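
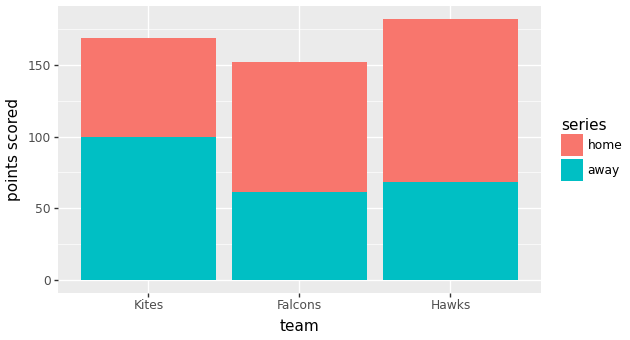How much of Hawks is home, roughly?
≈ 120

home top ≈ 180, bottom ≈ 60; segment ≈ 120.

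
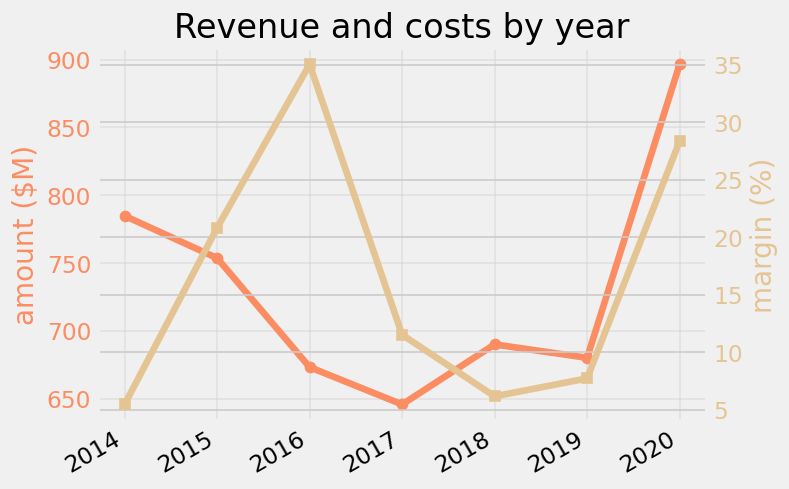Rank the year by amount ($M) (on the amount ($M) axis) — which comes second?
Top 3 (on the amount ($M) axis): 2020 ≈ 900, 2014 ≈ 775, 2015 ≈ 750.

2014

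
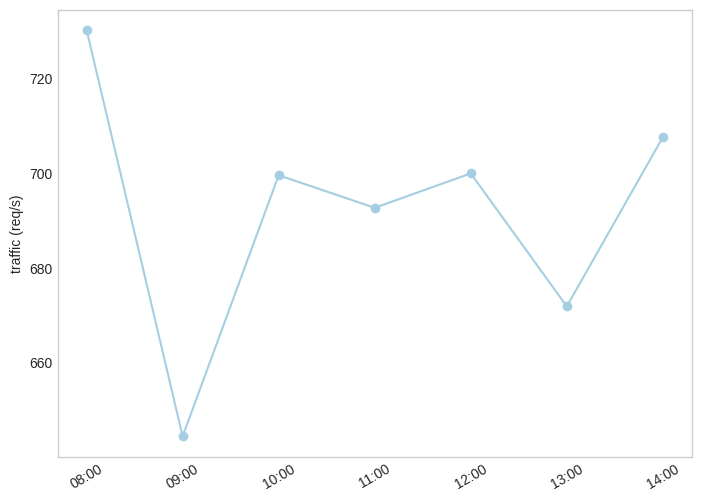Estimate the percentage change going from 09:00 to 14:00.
09:00 ≈ 640, 14:00 ≈ 710; (710 − 640) / 640 ≈ +10.9%.

≈ +10.9%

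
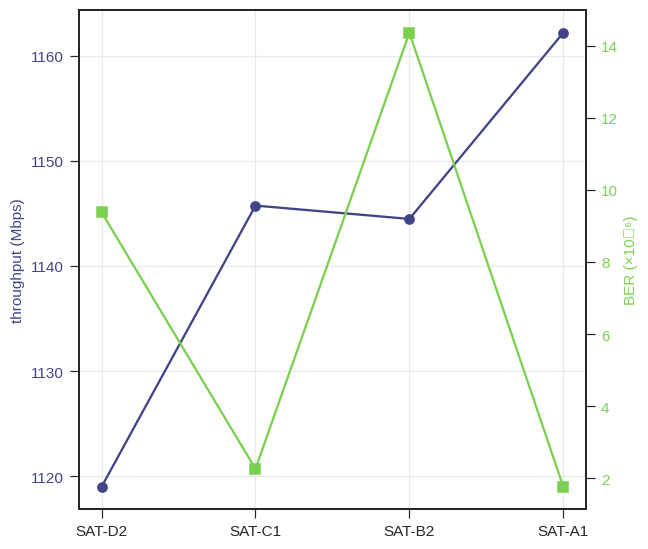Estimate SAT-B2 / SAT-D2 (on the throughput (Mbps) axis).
SAT-B2 ≈ 1145, SAT-D2 ≈ 1120; 1145/1120 ≈ 1.02.

≈ 1.02×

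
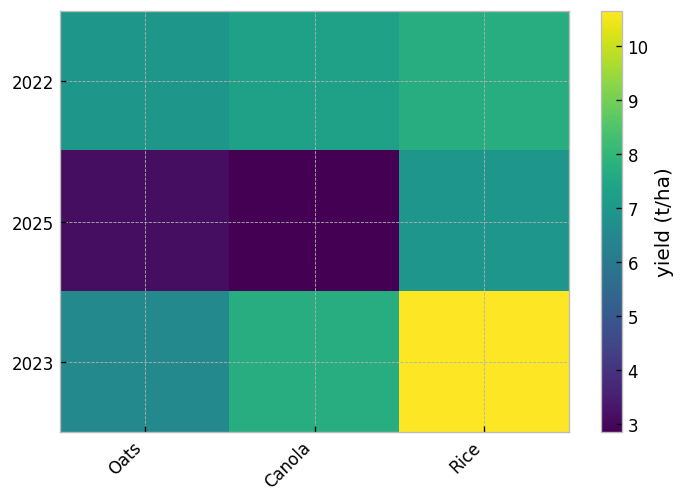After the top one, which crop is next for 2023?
Top 3 for 2023: Rice ≈ 11, Canola ≈ 8, Oats ≈ 7.

Canola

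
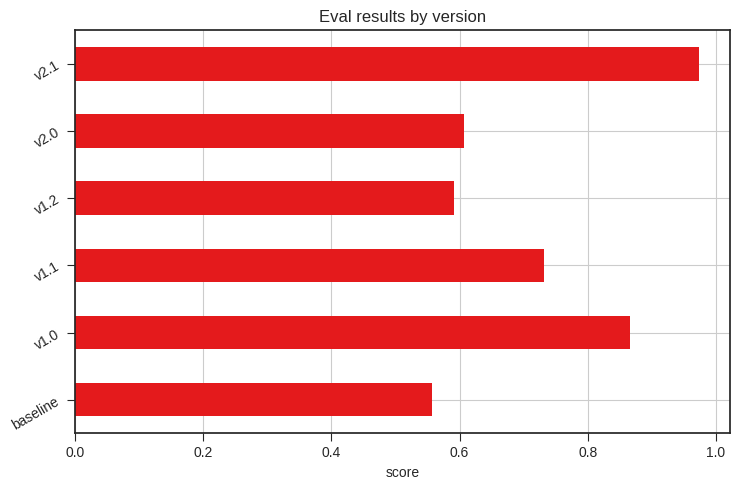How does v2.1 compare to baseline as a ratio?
≈ 1.67×

v2.1 ≈ 1.0, baseline ≈ 0.6; 1.0/0.6 ≈ 1.67.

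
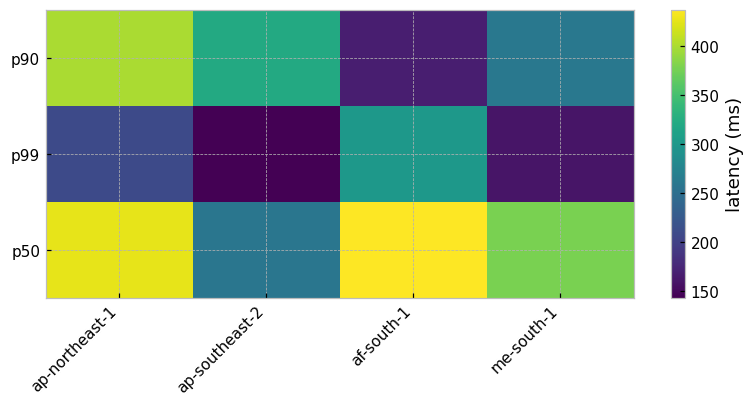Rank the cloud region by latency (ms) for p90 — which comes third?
Top 4 for p90: ap-northeast-1 ≈ 400, ap-southeast-2 ≈ 325, me-south-1 ≈ 250, af-south-1 ≈ 175.

me-south-1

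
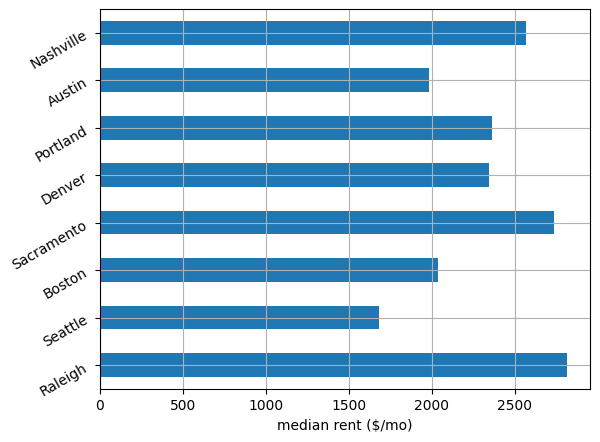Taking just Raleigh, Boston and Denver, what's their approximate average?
(3000 + 2000 + 2500) / 3 ≈ 2500.

≈ 2500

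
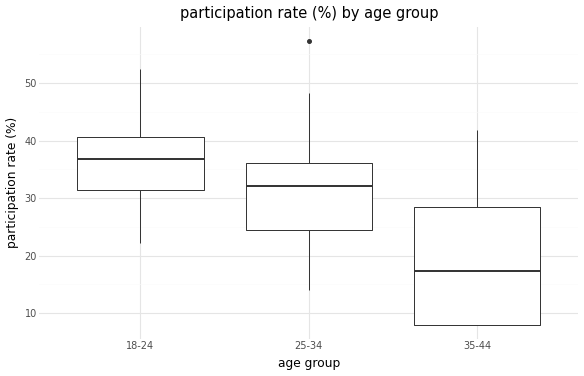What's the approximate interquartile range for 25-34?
Q3 ≈ 36, Q1 ≈ 24; IQR ≈ 12.

≈ 12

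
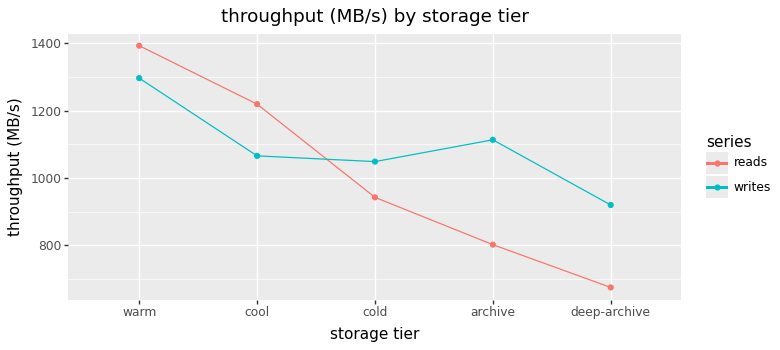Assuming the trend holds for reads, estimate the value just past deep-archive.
Last three: 900, 800, 700 → slope ≈ -100/step → next ≈ 600.

≈ 600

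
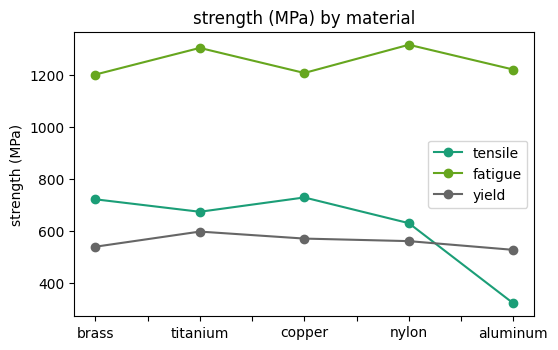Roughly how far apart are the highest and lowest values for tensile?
Max copper ≈ 700, min aluminum ≈ 300; range ≈ 400.

≈ 400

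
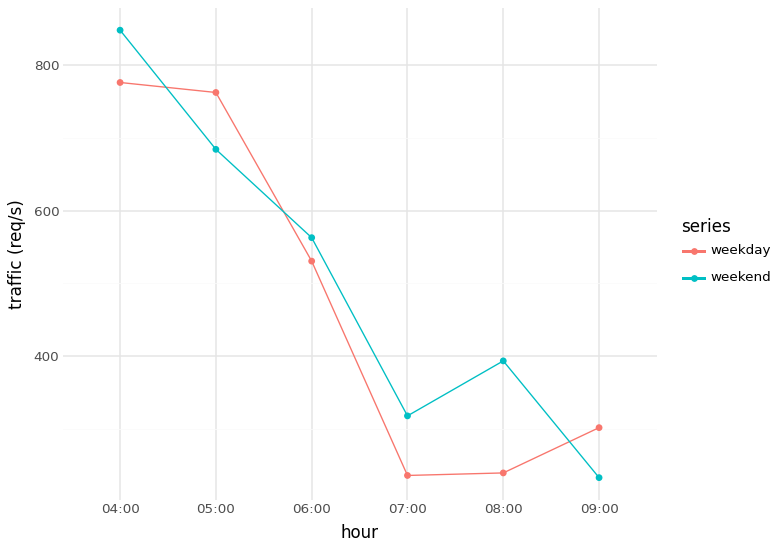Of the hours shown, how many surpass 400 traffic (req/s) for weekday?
Above 400: 04:00, 05:00, 06:00.

3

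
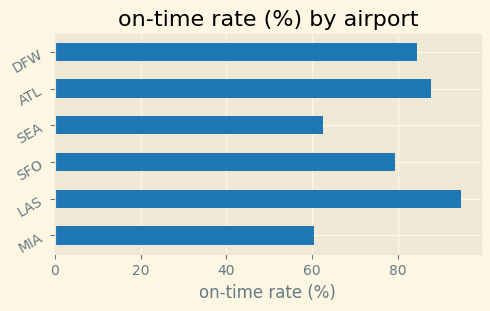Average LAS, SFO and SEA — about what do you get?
≈ 77

(90 + 80 + 60) / 3 ≈ 77.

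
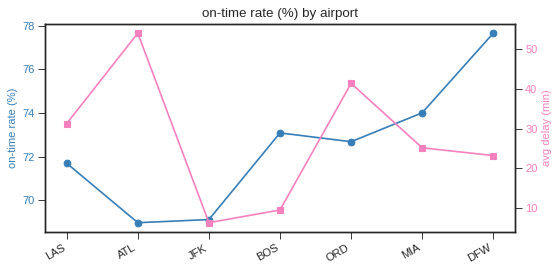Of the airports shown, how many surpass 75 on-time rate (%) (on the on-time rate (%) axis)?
Above 75: DFW.

1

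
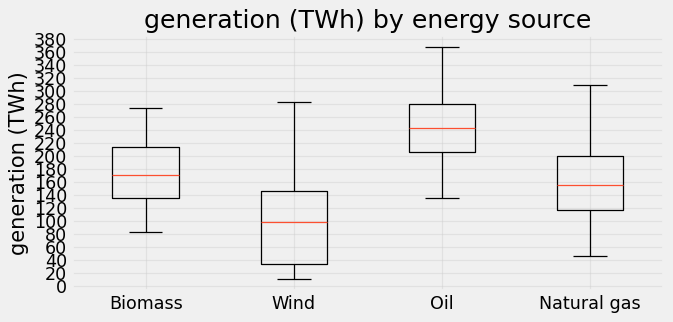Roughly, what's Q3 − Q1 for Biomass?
≈ 80

Q3 ≈ 220, Q1 ≈ 140; IQR ≈ 80.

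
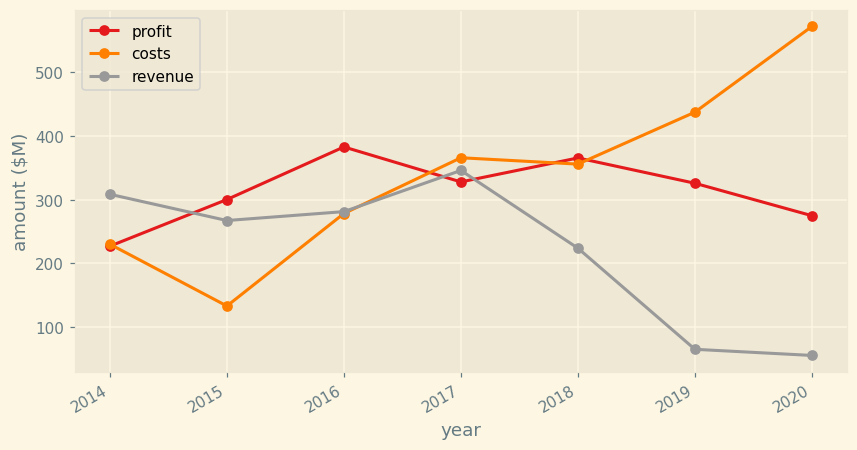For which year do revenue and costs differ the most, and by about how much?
2020: revenue ≈ 50, costs ≈ 550 → gap ≈ 500. Next-largest (2019) is only ≈ 400.

2020, ≈ 500 $M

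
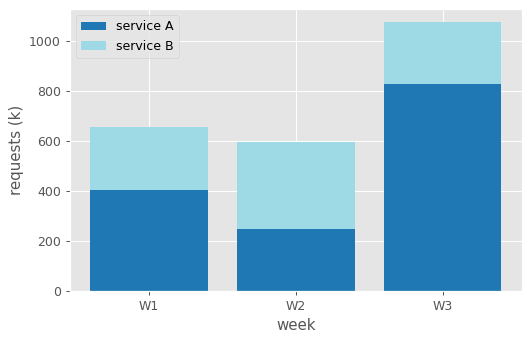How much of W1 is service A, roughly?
service A top ≈ 400, bottom ≈ 0; segment ≈ 400.

≈ 400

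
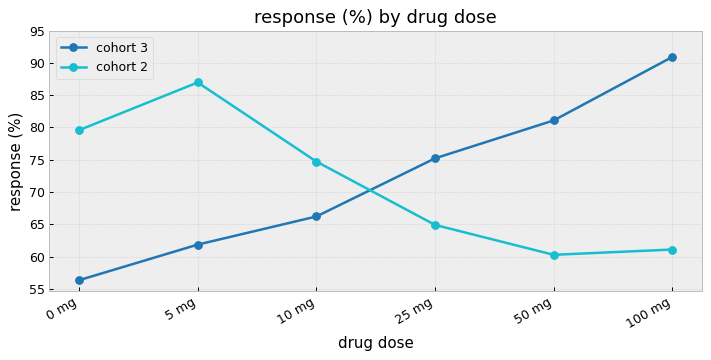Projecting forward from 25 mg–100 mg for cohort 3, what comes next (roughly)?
Last three: 75, 80, 90 → slope ≈ 7.5/step → next ≈ 97.5.

≈ 97.5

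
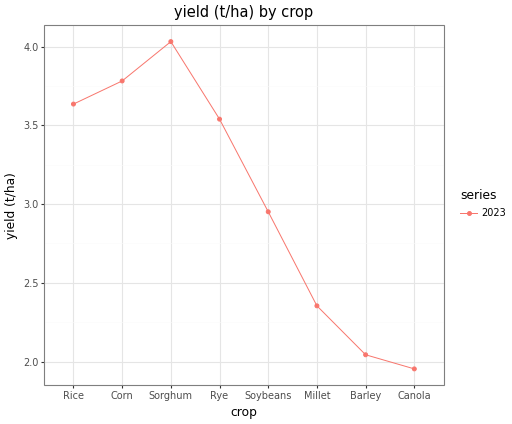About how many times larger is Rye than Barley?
≈ 1.8×

Rye ≈ 3.6, Barley ≈ 2.0; 3.6/2.0 ≈ 1.8.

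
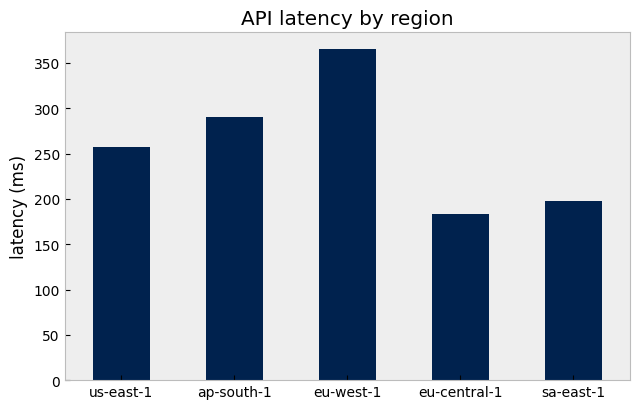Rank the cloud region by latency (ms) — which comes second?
ap-south-1

Top 3: eu-west-1 ≈ 350, ap-south-1 ≈ 300, us-east-1 ≈ 250.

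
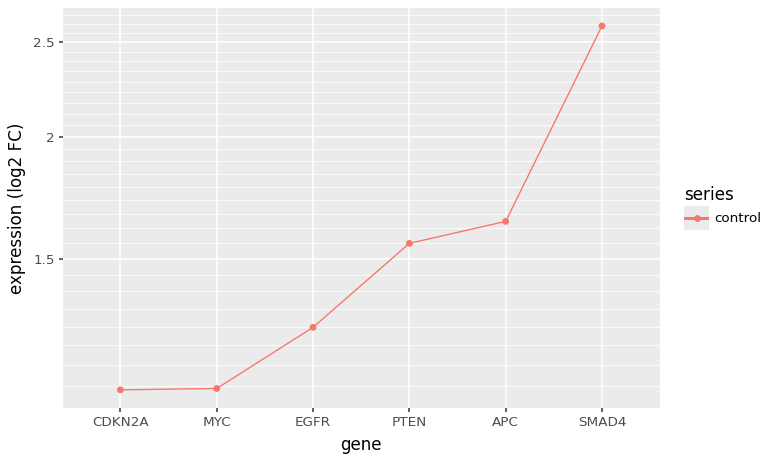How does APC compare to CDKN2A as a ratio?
≈ 1.33×

APC ≈ 1.6, CDKN2A ≈ 1.2; 1.6/1.2 ≈ 1.33.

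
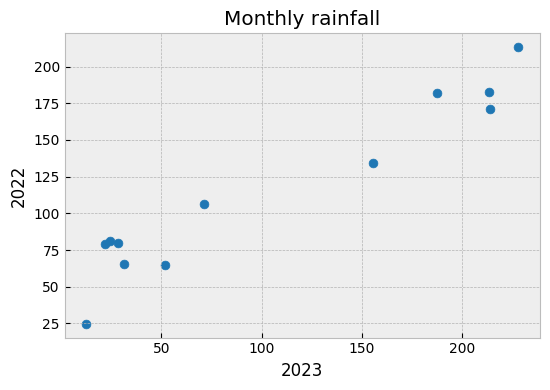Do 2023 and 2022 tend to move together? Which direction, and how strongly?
Points are positively correlated; strong (|r| ≈ 1.0).

positive, strong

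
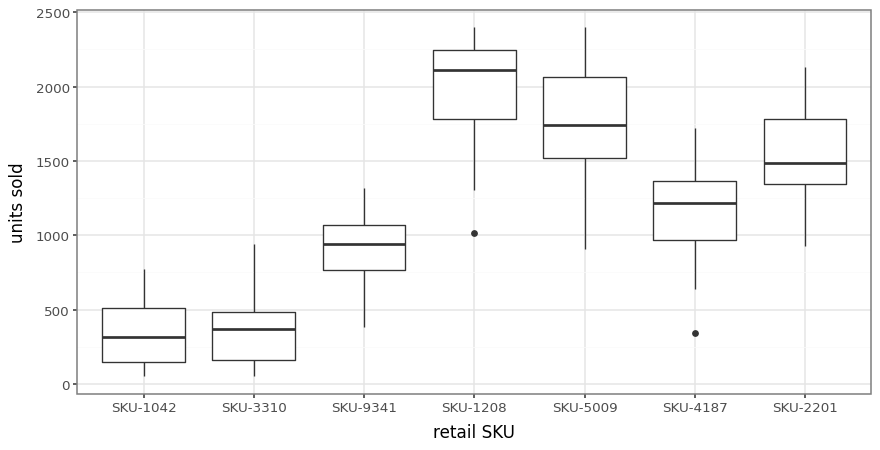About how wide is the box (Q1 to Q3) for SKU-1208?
Q3 ≈ 2200, Q1 ≈ 1800; IQR ≈ 400.

≈ 400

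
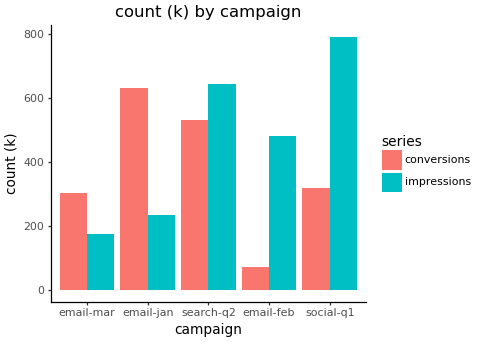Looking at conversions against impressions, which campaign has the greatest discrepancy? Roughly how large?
social-q1, ≈ 500 k

social-q1: conversions ≈ 300, impressions ≈ 800 → gap ≈ 500. Next-largest (email-feb) is only ≈ 400.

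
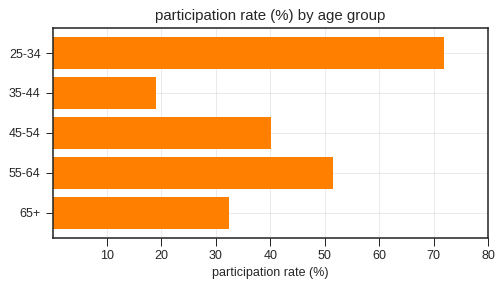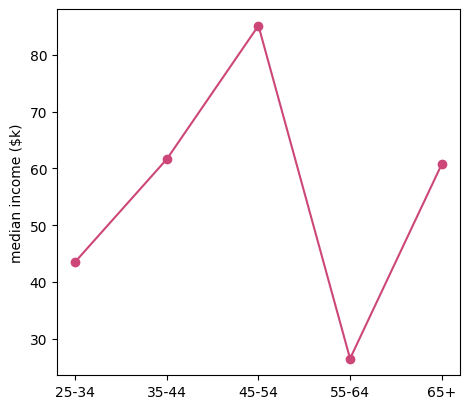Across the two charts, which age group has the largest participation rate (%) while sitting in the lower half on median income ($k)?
Chart 2 median median income ($k) ≈ 60; below-median age groups: 25-34, 55-64. Among those, 25-34 has the highest participation rate (%) (≈ 70).

25-34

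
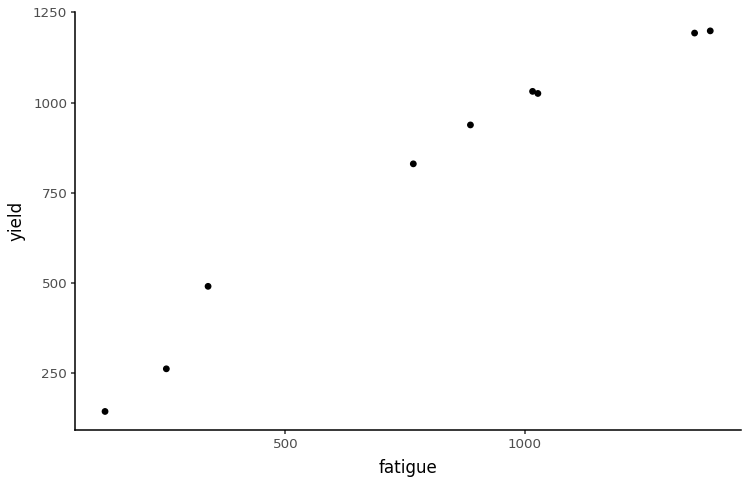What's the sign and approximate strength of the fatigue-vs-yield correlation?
positive, strong

Points are positively correlated; strong (|r| ≈ 1.0).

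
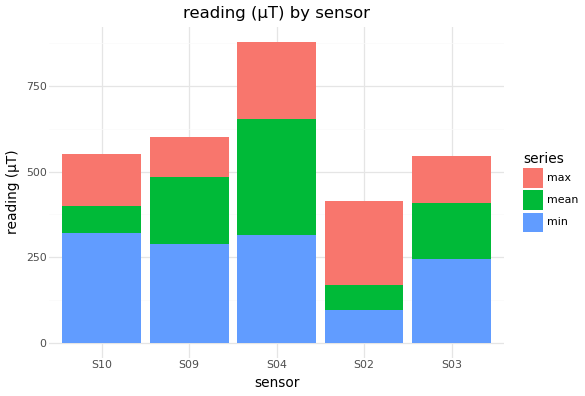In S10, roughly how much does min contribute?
≈ 300

min top ≈ 300, bottom ≈ 0; segment ≈ 300.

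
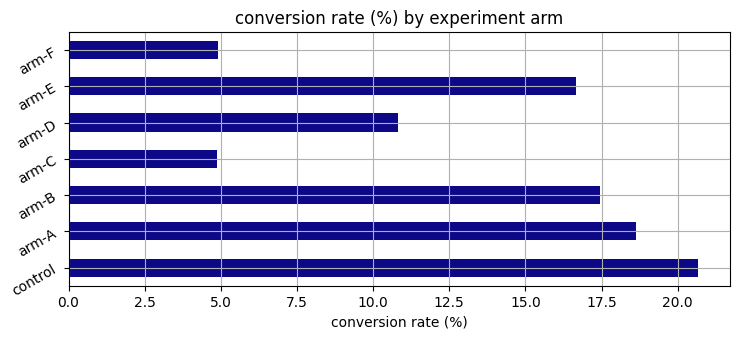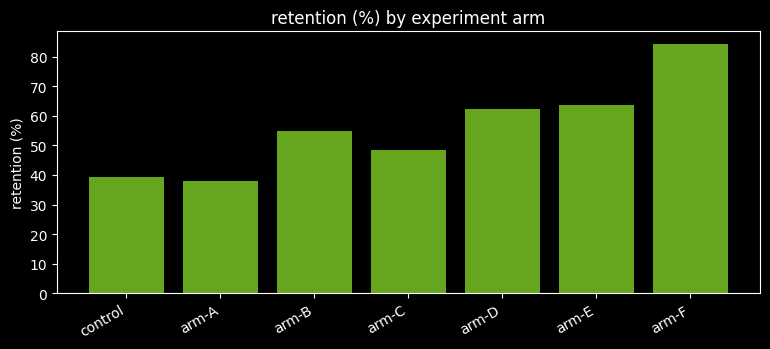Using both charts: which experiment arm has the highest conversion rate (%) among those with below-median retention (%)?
control

Chart 2 median retention (%) ≈ 50; below-median experiment arms: control, arm-A, arm-C. Among those, control has the highest conversion rate (%) (≈ 20).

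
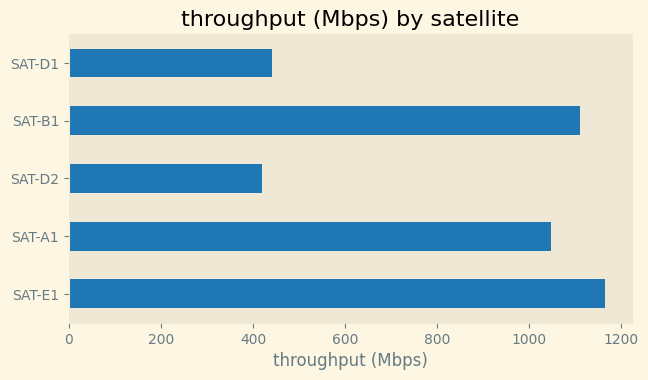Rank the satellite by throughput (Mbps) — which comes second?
SAT-B1

Top 3: SAT-E1 ≈ 1200, SAT-B1 ≈ 1100, SAT-A1 ≈ 1000.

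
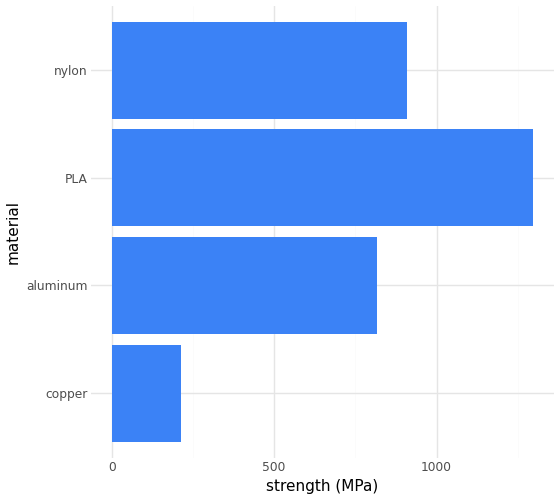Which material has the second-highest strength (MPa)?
Top 3: PLA ≈ 1200, nylon ≈ 1000, aluminum ≈ 800.

nylon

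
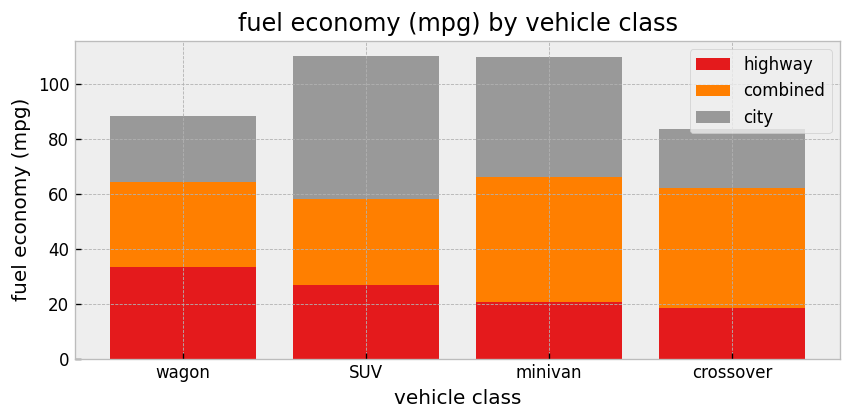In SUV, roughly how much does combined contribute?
combined top ≈ 60, bottom ≈ 30; segment ≈ 30.

≈ 30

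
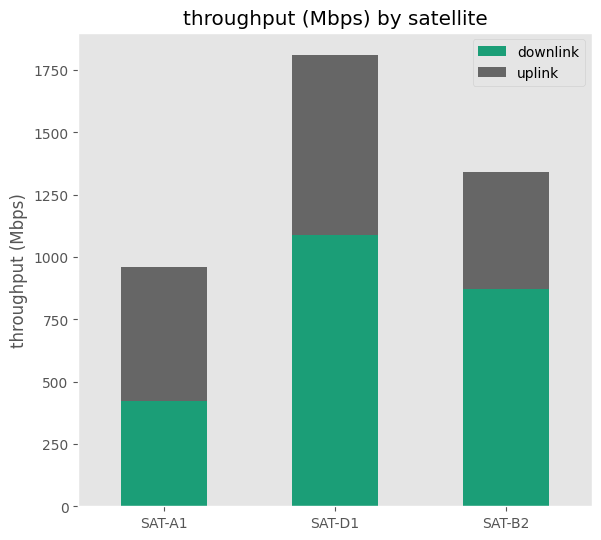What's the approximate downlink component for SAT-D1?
≈ 1000

downlink top ≈ 1000, bottom ≈ 0; segment ≈ 1000.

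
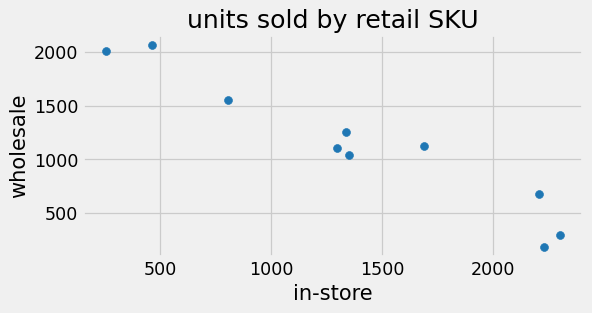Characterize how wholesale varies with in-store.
negative, strong

Points are negatively correlated; strong (|r| ≈ 1.0).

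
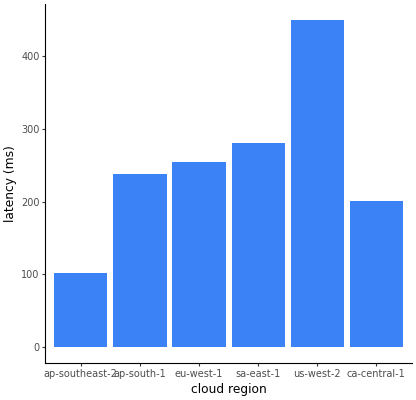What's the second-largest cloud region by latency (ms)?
Top 3: us-west-2 ≈ 450, sa-east-1 ≈ 300, eu-west-1 ≈ 250.

sa-east-1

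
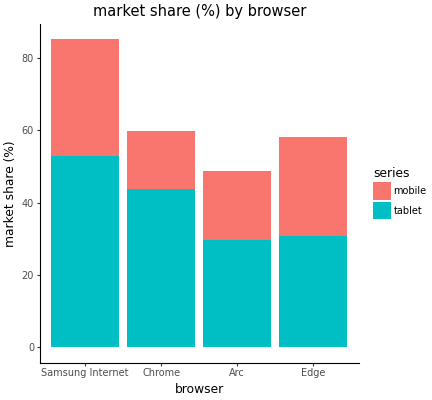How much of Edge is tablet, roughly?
tablet top ≈ 30, bottom ≈ 0; segment ≈ 30.

≈ 30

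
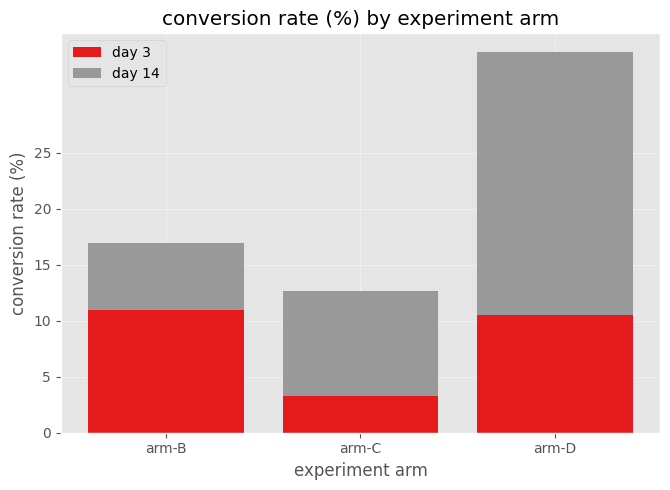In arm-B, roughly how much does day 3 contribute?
≈ 10

day 3 top ≈ 10, bottom ≈ 0; segment ≈ 10.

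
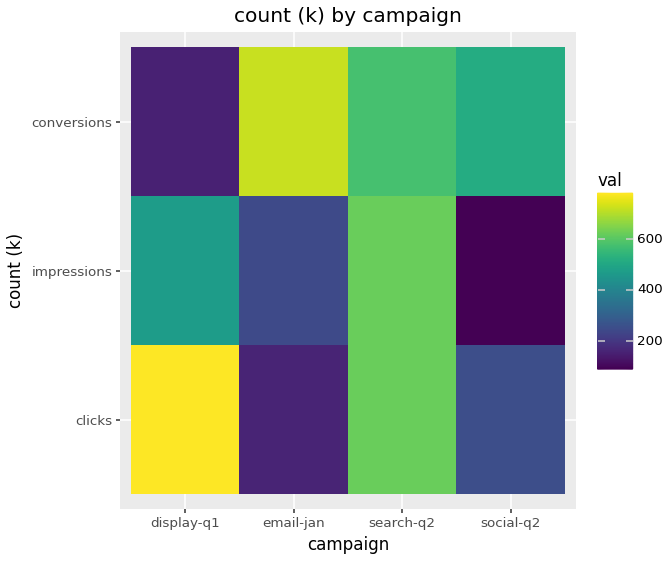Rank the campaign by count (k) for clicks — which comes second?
search-q2

Top 3 for clicks: display-q1 ≈ 800, search-q2 ≈ 600, social-q2 ≈ 300.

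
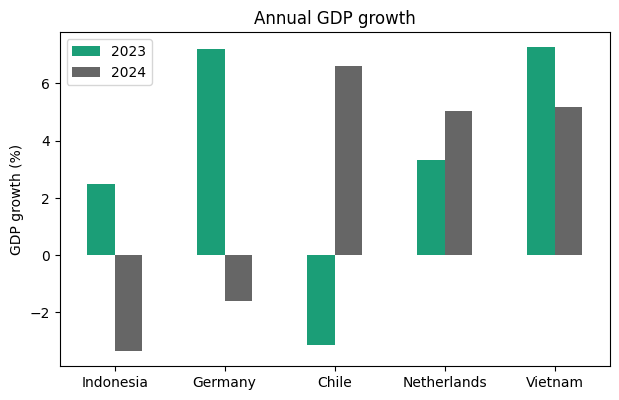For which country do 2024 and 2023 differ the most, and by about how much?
Chile: 2024 ≈ 7, 2023 ≈ -3 → gap ≈ 10. Next-largest (Germany) is only ≈ 9.

Chile, ≈ 10 %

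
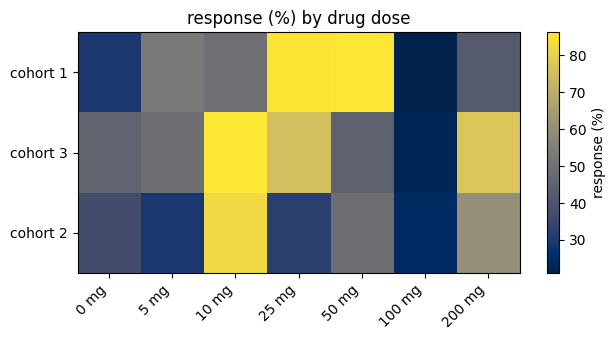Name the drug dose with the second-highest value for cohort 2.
200 mg

Top 3 for cohort 2: 10 mg ≈ 80, 200 mg ≈ 60, 50 mg ≈ 50.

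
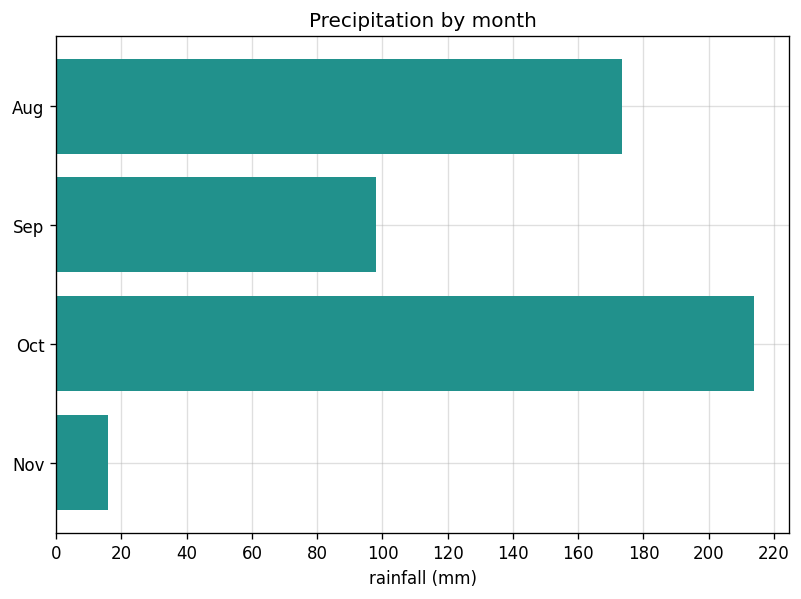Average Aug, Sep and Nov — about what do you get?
(180 + 100 + 20) / 3 ≈ 100.

≈ 100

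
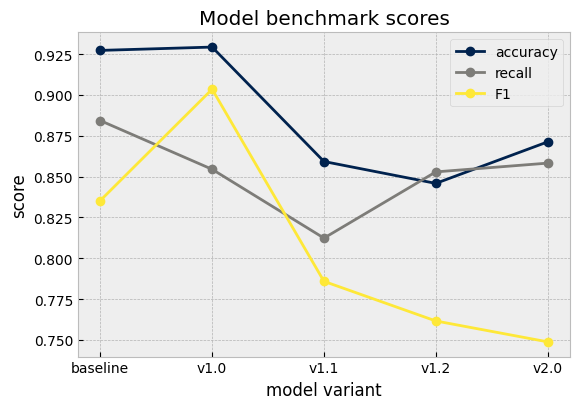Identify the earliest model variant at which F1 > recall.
v1.0

baseline: F1 ≈ 0.84 vs recall ≈ 0.88 (not yet); v1.0: F1 ≈ 0.90 vs recall ≈ 0.86 (first crossover).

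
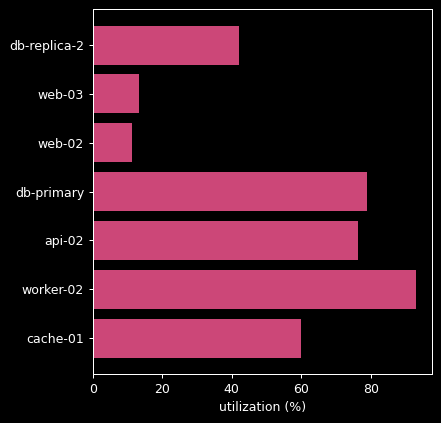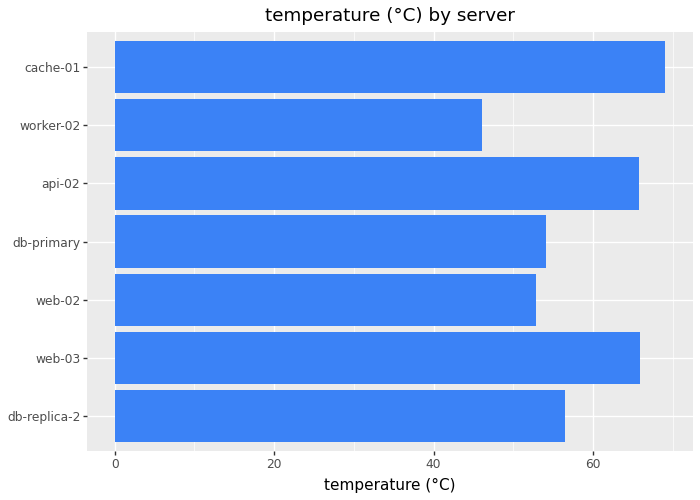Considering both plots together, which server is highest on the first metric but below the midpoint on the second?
worker-02

Chart 2 median temperature (°C) ≈ 60; below-median servers: web-02, db-primary, worker-02. Among those, worker-02 has the highest utilization (%) (≈ 90).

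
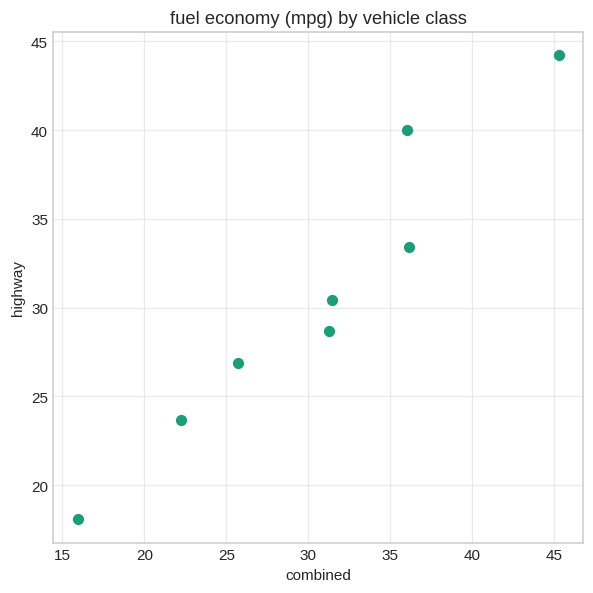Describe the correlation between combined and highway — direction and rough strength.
Points are positively correlated; strong (|r| ≈ 1.0).

positive, strong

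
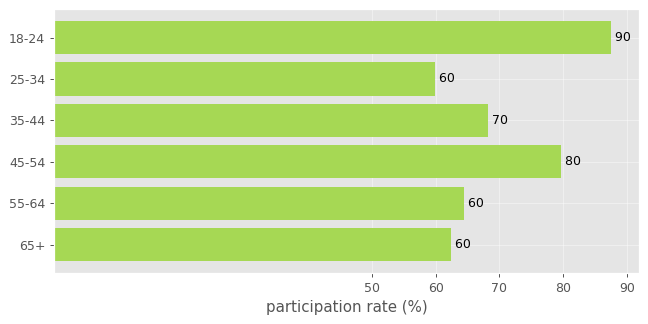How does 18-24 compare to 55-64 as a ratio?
≈ 1.5×

18-24 ≈ 90, 55-64 ≈ 60; 90/60 ≈ 1.5.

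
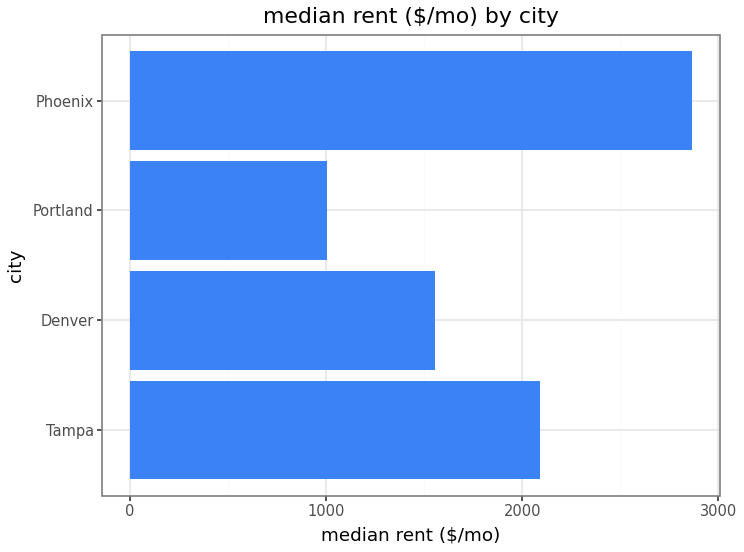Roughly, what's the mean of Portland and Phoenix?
(1000 + 3000) / 2 ≈ 2000.

≈ 2000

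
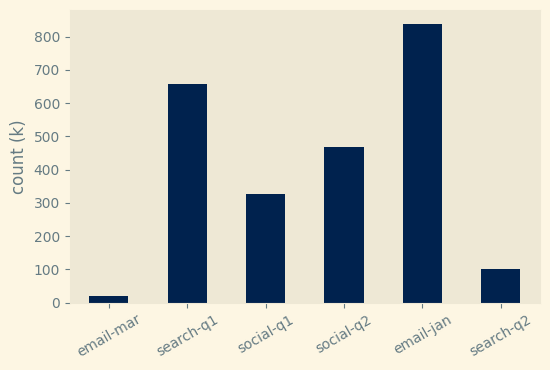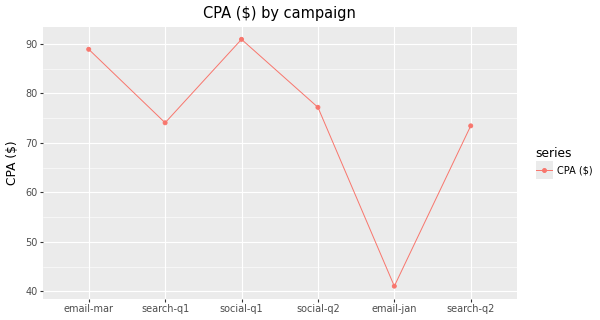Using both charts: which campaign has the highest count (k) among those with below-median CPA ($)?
Chart 2 median CPA ($) ≈ 80; below-median campaigns: search-q1, email-jan, search-q2. Among those, email-jan has the highest count (k) (≈ 800).

email-jan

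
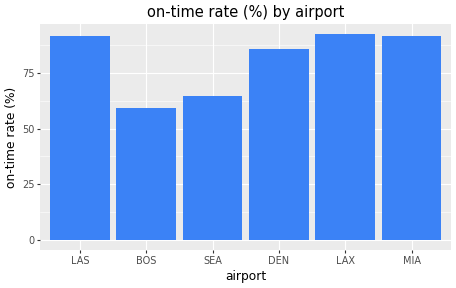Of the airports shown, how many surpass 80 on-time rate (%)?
4

Above 80: LAS, DEN, LAX, MIA.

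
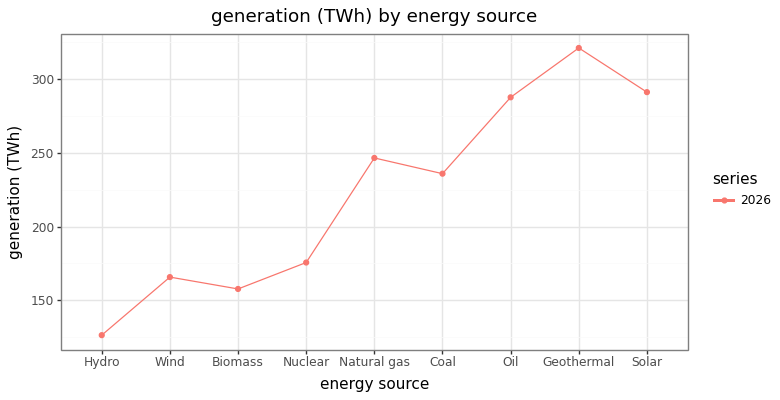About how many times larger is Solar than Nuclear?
Solar ≈ 300, Nuclear ≈ 180; 300/180 ≈ 1.67.

≈ 1.67×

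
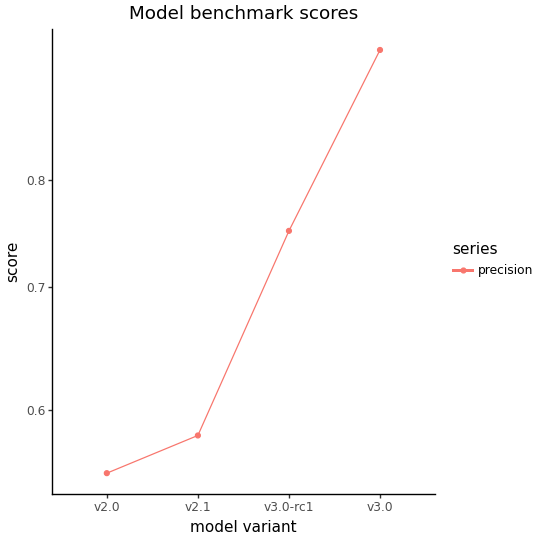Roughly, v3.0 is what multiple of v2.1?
≈ 1.58×

v3.0 ≈ 0.95, v2.1 ≈ 0.60; 0.95/0.60 ≈ 1.58.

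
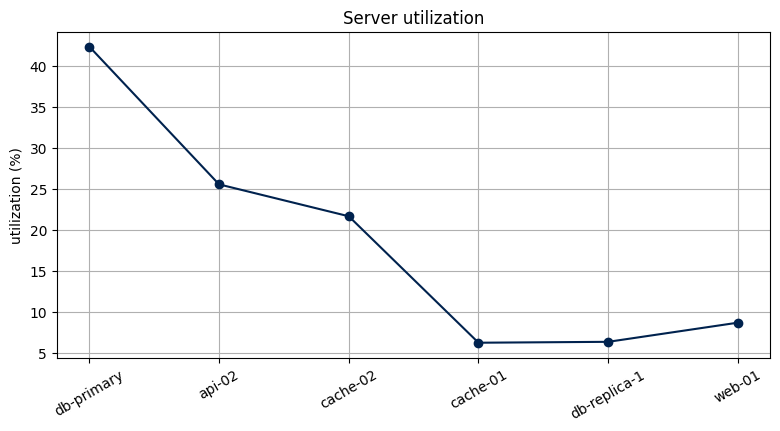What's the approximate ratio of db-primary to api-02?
db-primary ≈ 40, api-02 ≈ 25; 40/25 ≈ 1.6.

≈ 1.6×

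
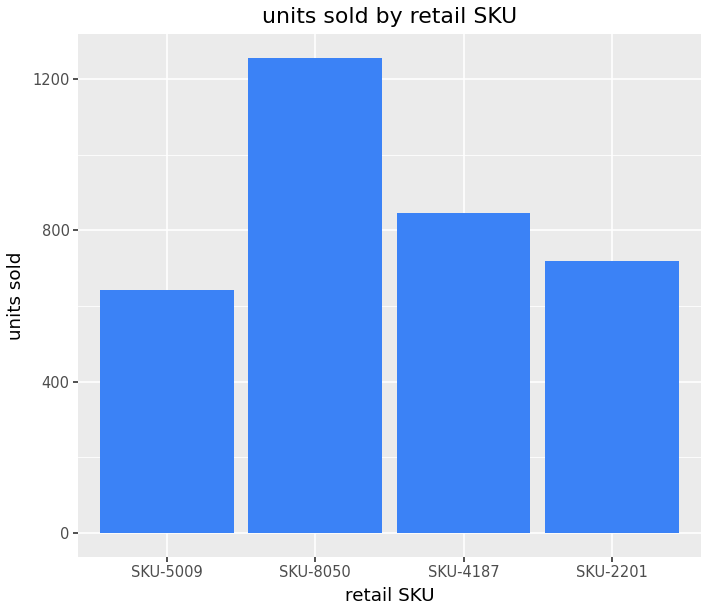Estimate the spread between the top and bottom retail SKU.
Max SKU-8050 ≈ 1200, min SKU-5009 ≈ 600; range ≈ 600.

≈ 600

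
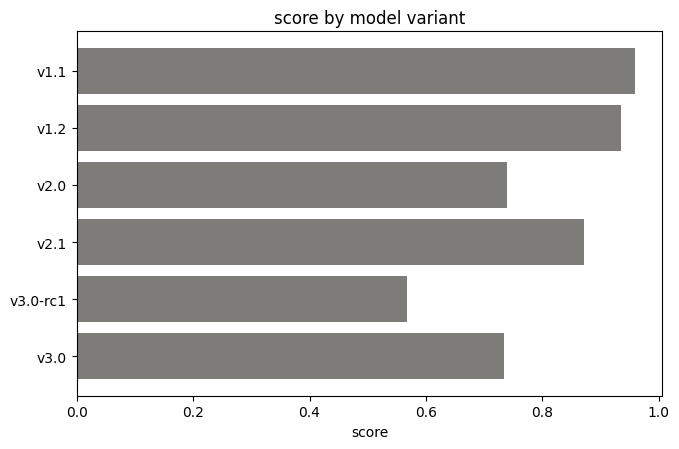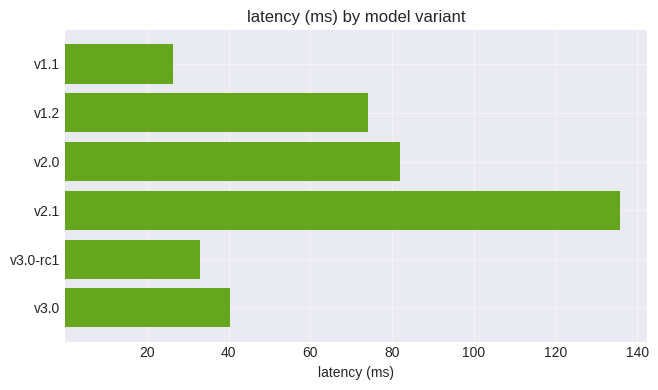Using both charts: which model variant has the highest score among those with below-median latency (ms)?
v1.1

Chart 2 median latency (ms) ≈ 60; below-median model variants: v1.1, v3.0-rc1, v3.0. Among those, v1.1 has the highest score (≈ 1).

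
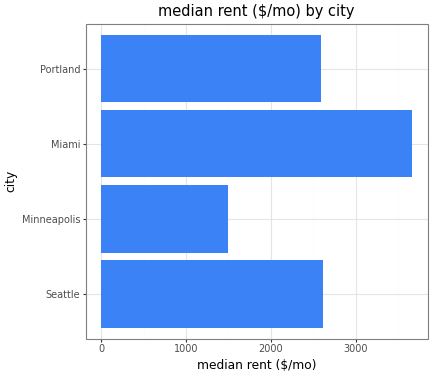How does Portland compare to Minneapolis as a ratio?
Portland ≈ 2500, Minneapolis ≈ 1500; 2500/1500 ≈ 1.67.

≈ 1.67×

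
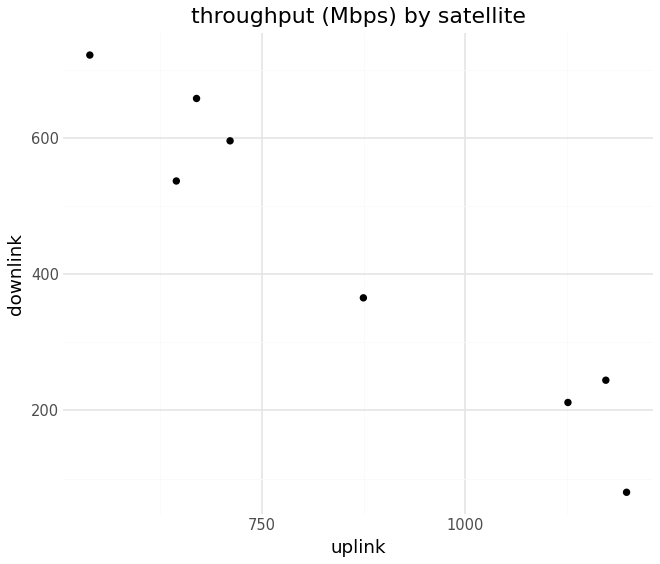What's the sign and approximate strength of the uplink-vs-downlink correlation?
Points are negatively correlated; strong (|r| ≈ 1.0).

negative, strong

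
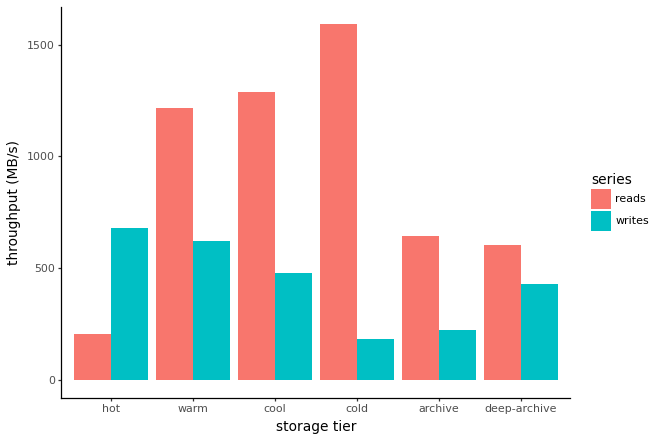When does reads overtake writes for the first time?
warm

hot: reads ≈ 200 vs writes ≈ 600 (not yet); warm: reads ≈ 1200 vs writes ≈ 600 (first crossover).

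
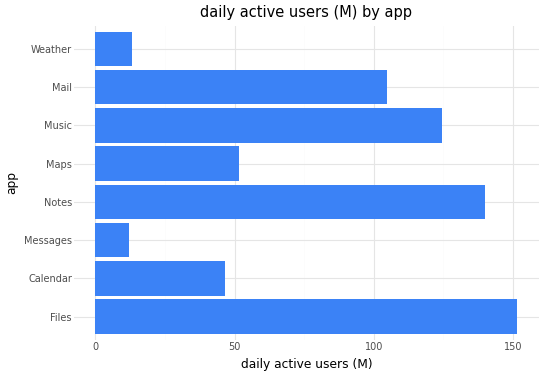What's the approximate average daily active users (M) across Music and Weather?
≈ 70

(120 + 20) / 2 ≈ 70.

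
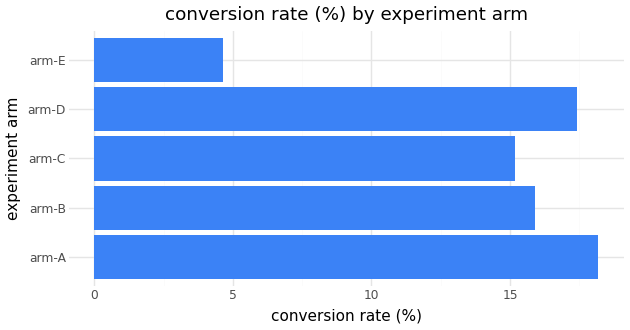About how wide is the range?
Max arm-A ≈ 18, min arm-E ≈ 4; range ≈ 14.

≈ 14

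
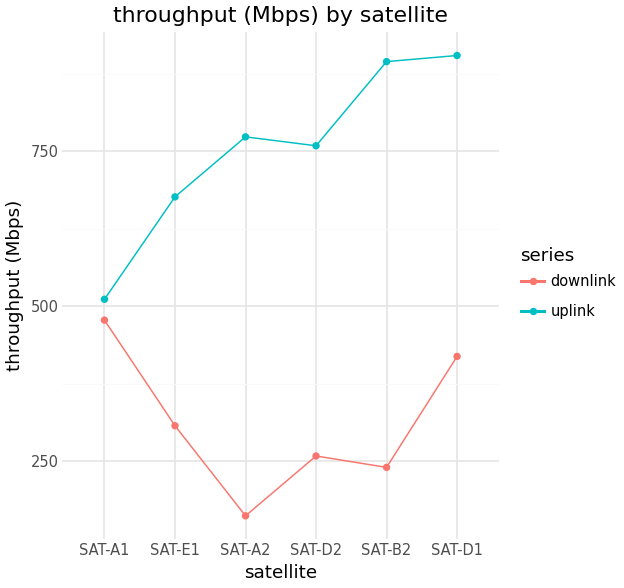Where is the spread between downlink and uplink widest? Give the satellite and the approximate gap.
SAT-B2, ≈ 700 Mbps

SAT-B2: downlink ≈ 200, uplink ≈ 900 → gap ≈ 700. Next-largest (SAT-A2) is only ≈ 600.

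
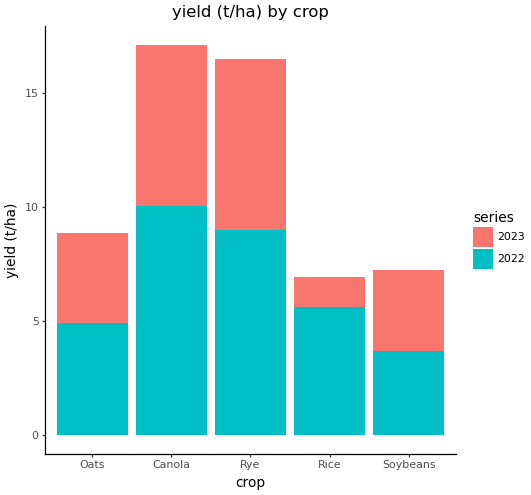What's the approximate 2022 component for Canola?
≈ 10

2022 top ≈ 10, bottom ≈ 0; segment ≈ 10.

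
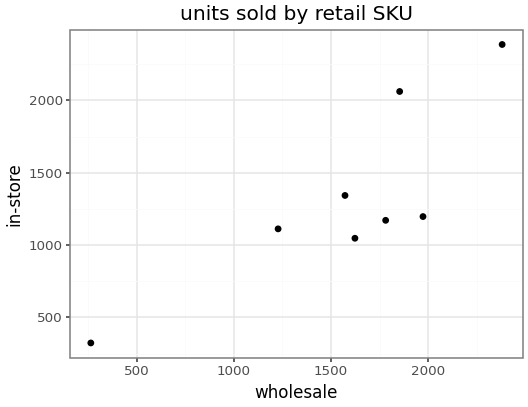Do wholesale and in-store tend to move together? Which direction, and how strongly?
Points are positively correlated; strong (|r| ≈ 0.8).

positive, strong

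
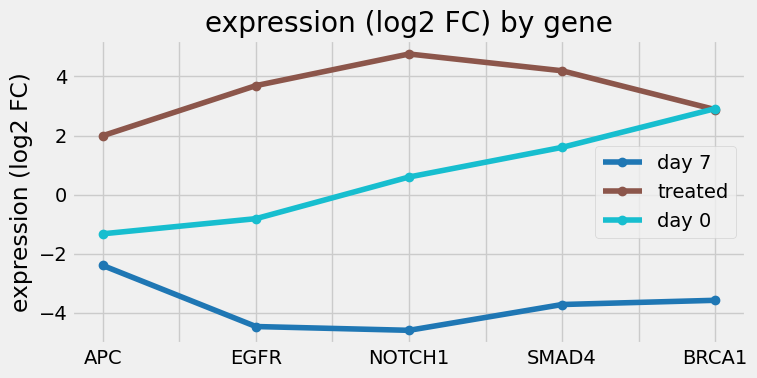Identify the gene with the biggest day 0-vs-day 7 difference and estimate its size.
BRCA1, ≈ 7 log2 FC

BRCA1: day 0 ≈ 3, day 7 ≈ -4 → gap ≈ 7. Next-largest (SMAD4) is only ≈ 6.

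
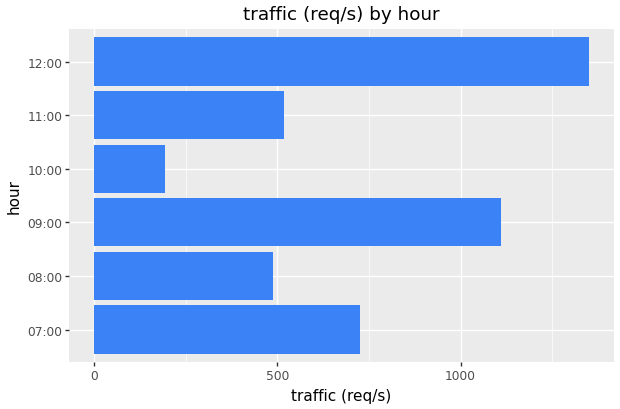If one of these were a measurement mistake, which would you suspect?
12:00 ≈ 1400; the rest sit between ≈ 200 and ≈ 1200.

12:00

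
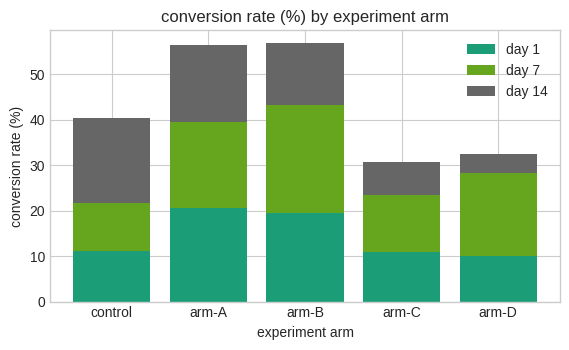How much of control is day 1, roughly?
day 1 top ≈ 10, bottom ≈ 0; segment ≈ 10.

≈ 10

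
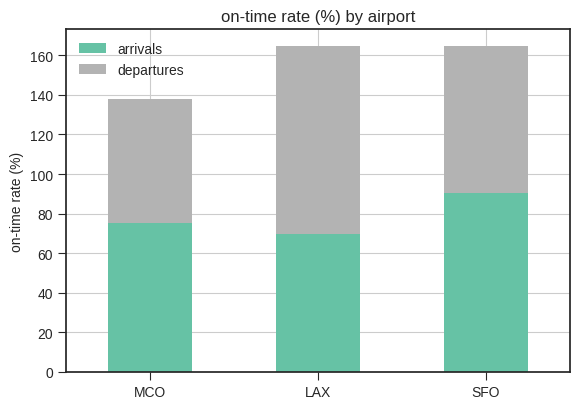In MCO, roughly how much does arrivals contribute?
≈ 80

arrivals top ≈ 80, bottom ≈ 0; segment ≈ 80.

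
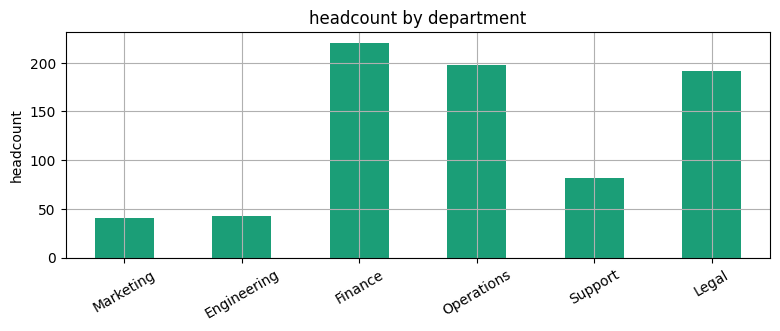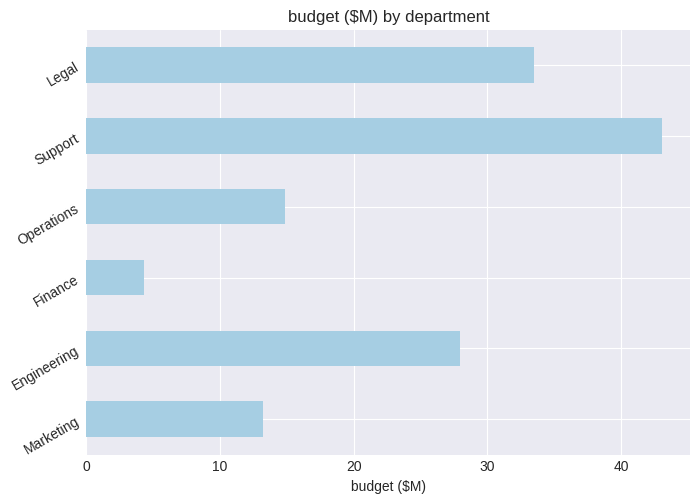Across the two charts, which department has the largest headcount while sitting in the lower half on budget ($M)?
Finance

Chart 2 median budget ($M) ≈ 20; below-median departments: Marketing, Finance, Operations. Among those, Finance has the highest headcount (≈ 225).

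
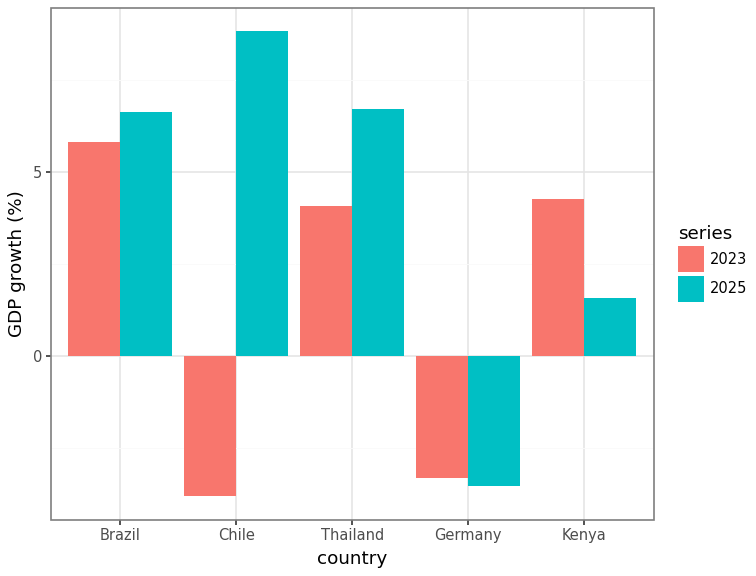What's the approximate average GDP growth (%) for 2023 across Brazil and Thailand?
(6 + 4) / 2 ≈ 5.

≈ 5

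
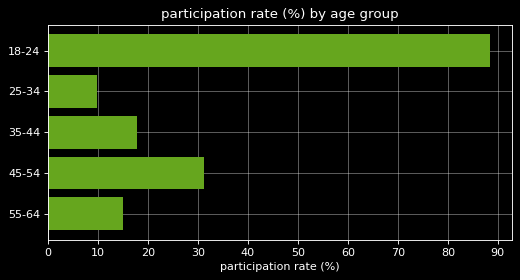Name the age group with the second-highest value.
45-54

Top 3: 18-24 ≈ 90, 45-54 ≈ 30, 35-44 ≈ 20.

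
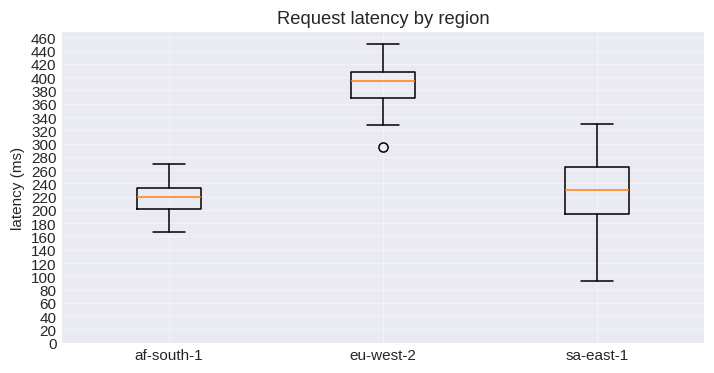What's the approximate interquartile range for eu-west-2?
≈ 40

Q3 ≈ 400, Q1 ≈ 360; IQR ≈ 40.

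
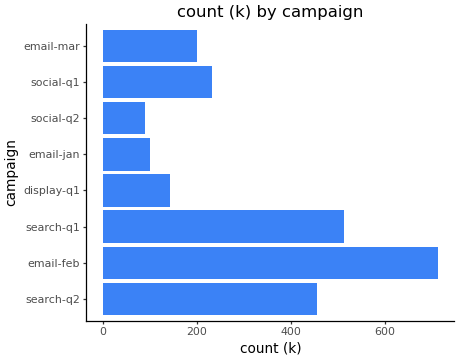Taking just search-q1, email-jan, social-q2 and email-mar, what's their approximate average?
(500 + 100 + 100 + 200) / 4 ≈ 225.

≈ 225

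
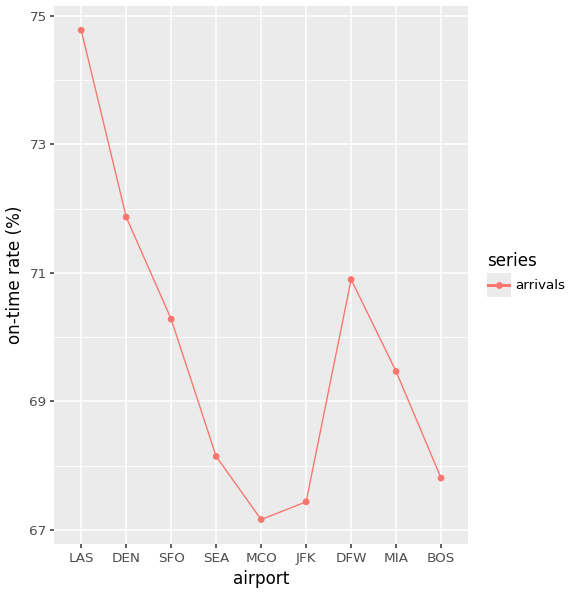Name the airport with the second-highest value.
DEN

Top 3: LAS ≈ 75, DEN ≈ 72, DFW ≈ 71.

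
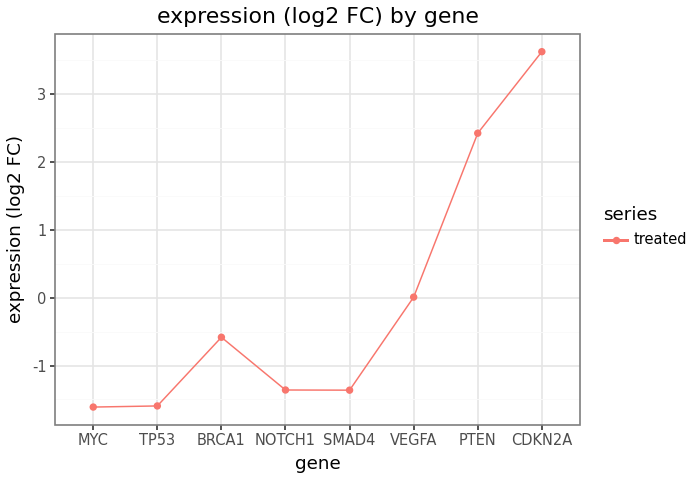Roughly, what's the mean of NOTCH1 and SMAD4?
≈ -1.5

(-1.5 + -1.5) / 2 ≈ -1.5.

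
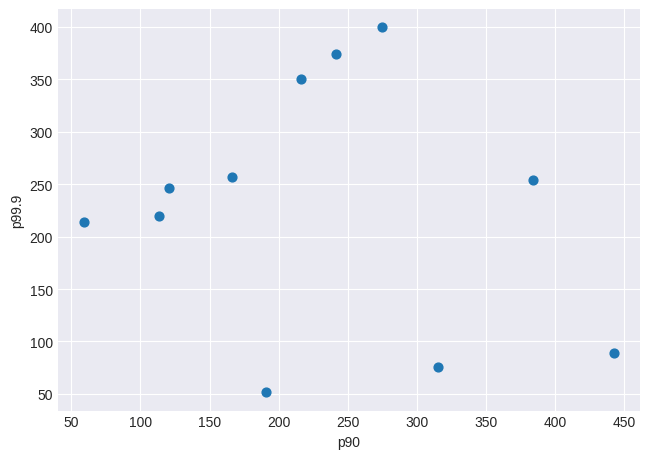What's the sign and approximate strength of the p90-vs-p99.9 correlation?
no clear correlation

Points are roughly uncorrelated; weak (|r| ≈ 0.2).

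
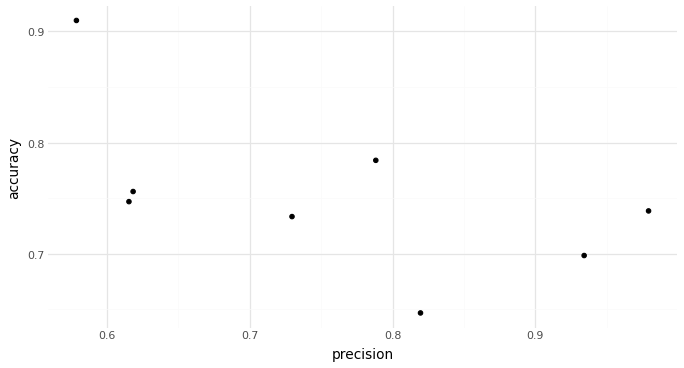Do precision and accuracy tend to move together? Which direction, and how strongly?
negative, moderate

Points are negatively correlated; moderate (|r| ≈ 0.6).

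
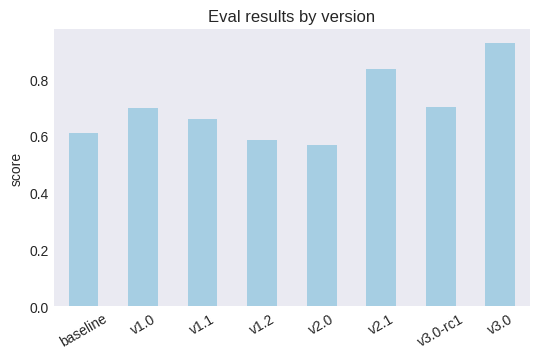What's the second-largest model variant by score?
v2.1

Top 3: v3.0 ≈ 0.9, v2.1 ≈ 0.8, v3.0-rc1 ≈ 0.7.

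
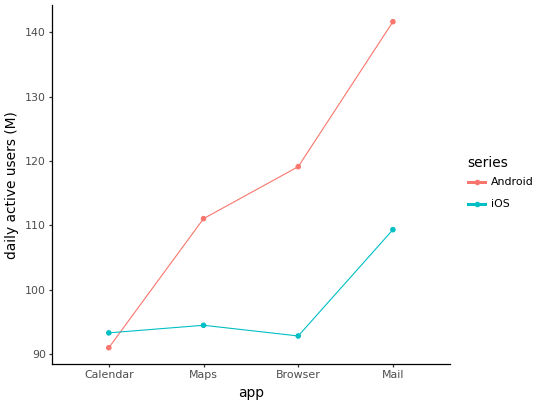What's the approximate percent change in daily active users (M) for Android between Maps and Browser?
≈ +9.1%

Maps ≈ 110, Browser ≈ 120; (120 − 110) / 110 ≈ +9.1%.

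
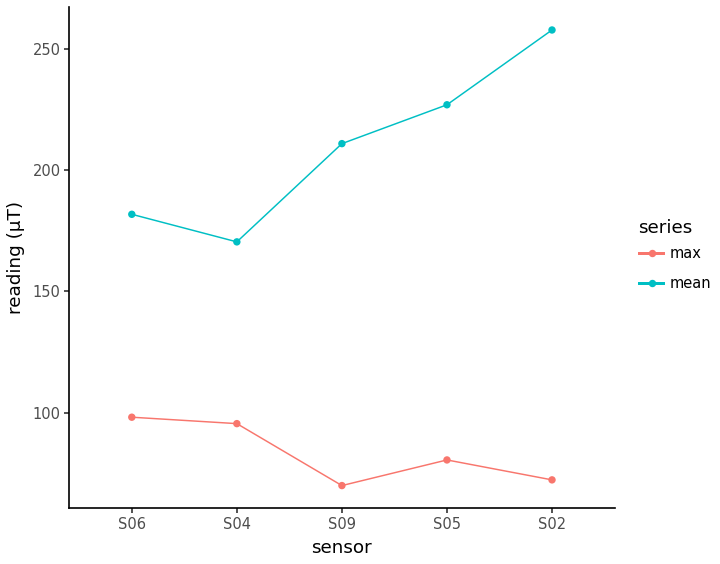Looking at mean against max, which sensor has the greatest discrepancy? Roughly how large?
S02, ≈ 180 µT

S02: mean ≈ 260, max ≈ 80 → gap ≈ 180. Next-largest (S05) is only ≈ 140.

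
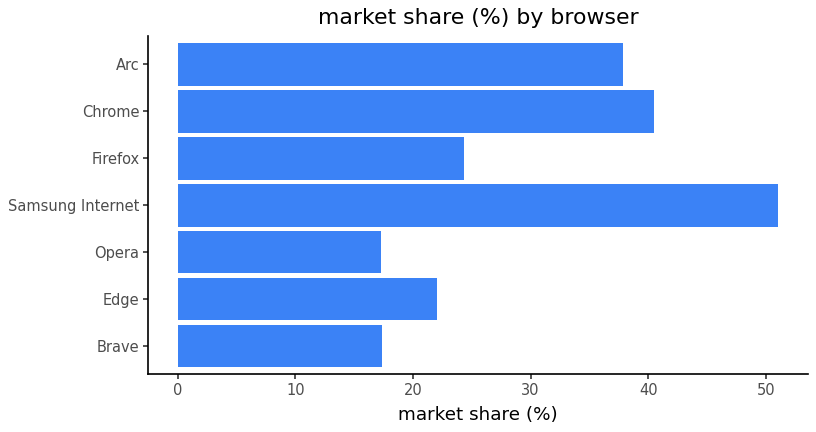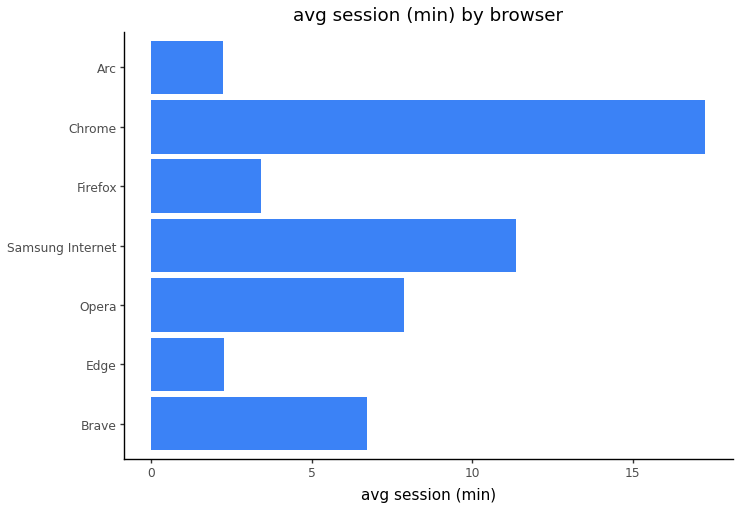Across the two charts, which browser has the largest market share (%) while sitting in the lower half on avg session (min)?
Chart 2 median avg session (min) ≈ 6; below-median browsers: Edge, Firefox, Arc. Among those, Arc has the highest market share (%) (≈ 40).

Arc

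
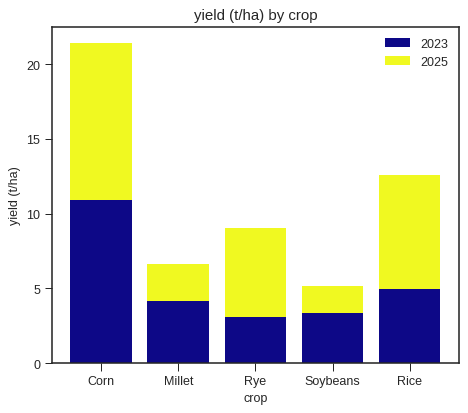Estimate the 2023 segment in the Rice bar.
≈ 4

2023 top ≈ 4, bottom ≈ 0; segment ≈ 4.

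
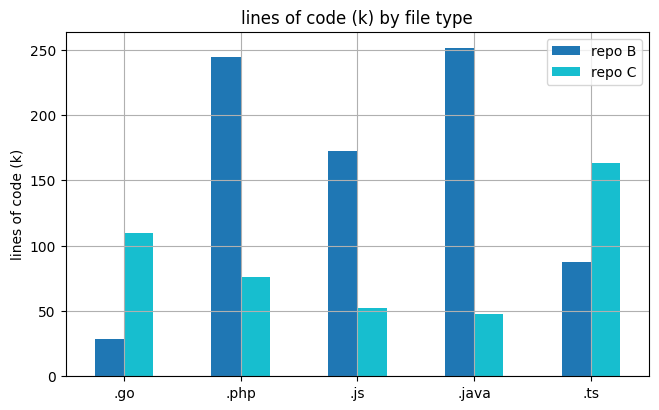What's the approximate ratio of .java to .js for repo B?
.java ≈ 250, .js ≈ 175; 250/175 ≈ 1.43.

≈ 1.43×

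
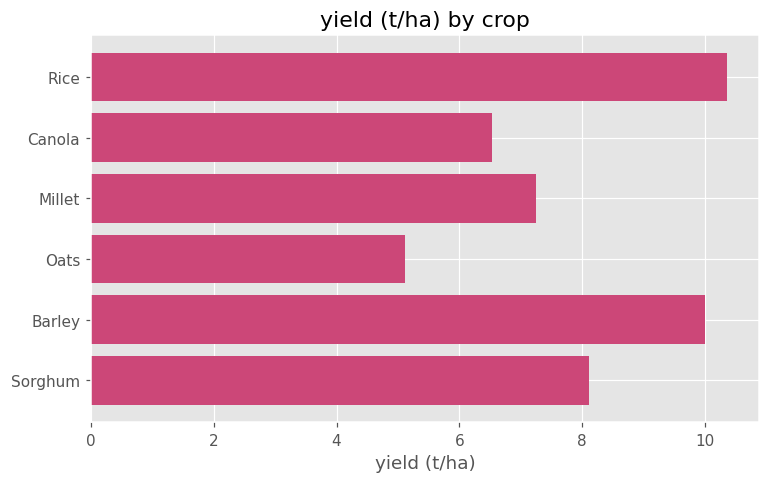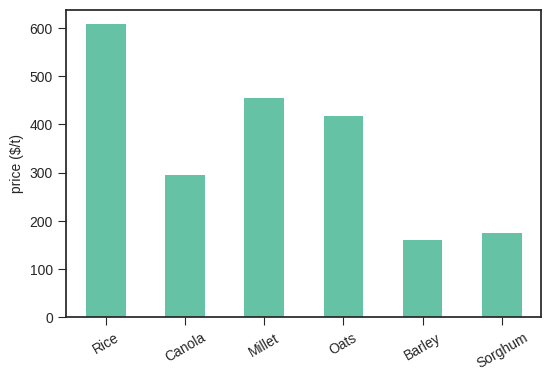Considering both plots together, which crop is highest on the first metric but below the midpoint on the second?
Chart 2 median price ($/t) ≈ 400; below-median crops: Canola, Barley, Sorghum. Among those, Barley has the highest yield (t/ha) (≈ 10).

Barley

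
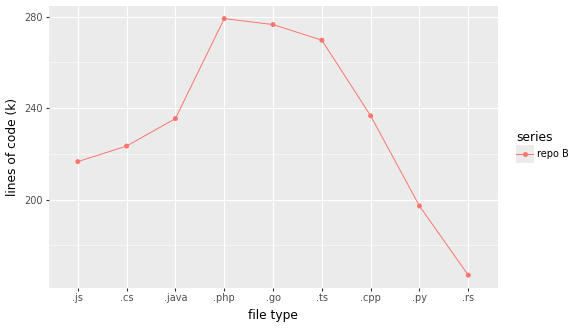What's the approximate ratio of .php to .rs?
.php ≈ 280, .rs ≈ 170; 280/170 ≈ 1.65.

≈ 1.65×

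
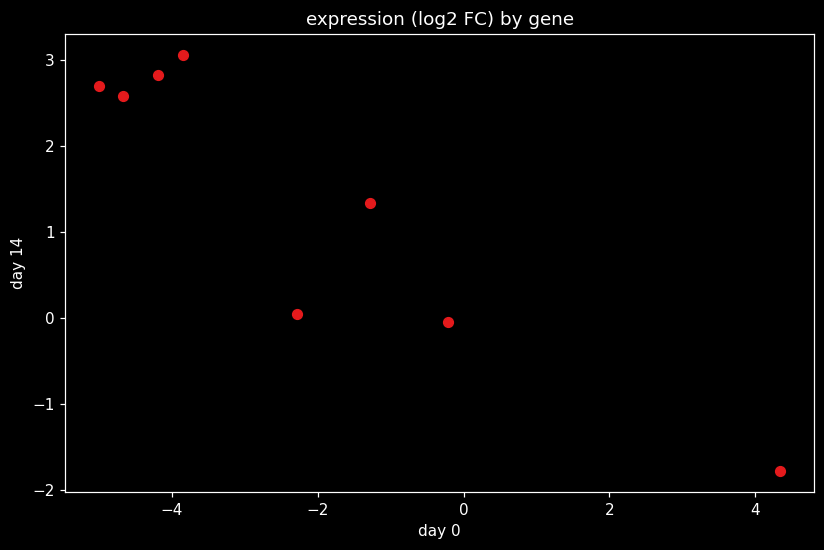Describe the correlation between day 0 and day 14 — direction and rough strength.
negative, strong

Points are negatively correlated; strong (|r| ≈ 0.9).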